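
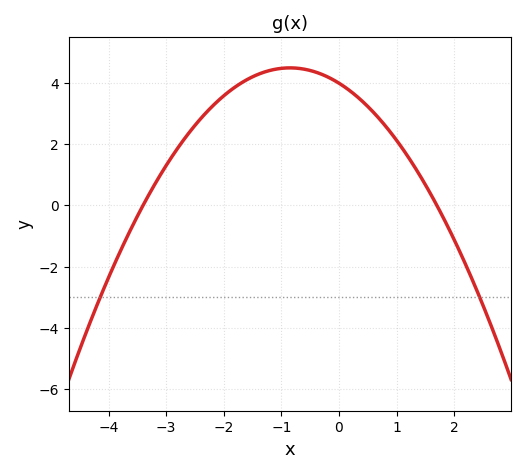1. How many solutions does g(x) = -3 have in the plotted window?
2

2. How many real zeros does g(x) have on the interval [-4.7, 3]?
2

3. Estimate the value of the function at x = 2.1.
-1.6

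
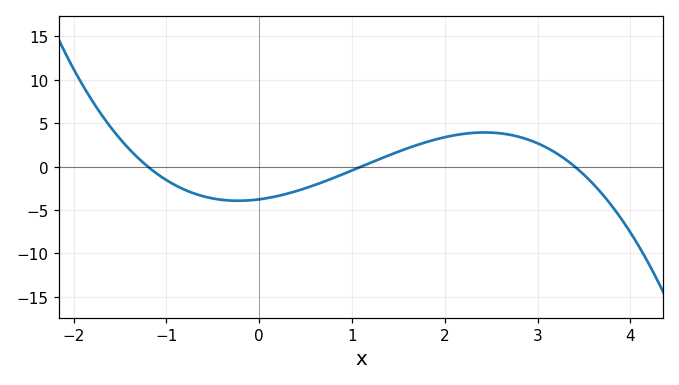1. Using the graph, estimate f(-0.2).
-3.93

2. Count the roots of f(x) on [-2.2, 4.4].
3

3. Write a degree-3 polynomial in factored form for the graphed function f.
y = -0.84(x + 1.2)(x - 1.1)(x - 3.4)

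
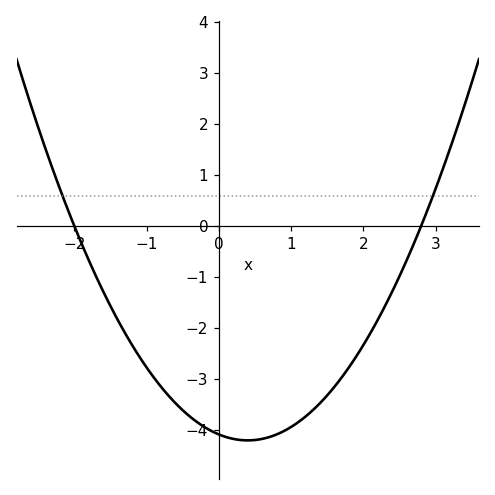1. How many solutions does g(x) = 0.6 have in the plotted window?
2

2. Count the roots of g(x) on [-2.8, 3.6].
2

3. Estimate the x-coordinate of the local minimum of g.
0.4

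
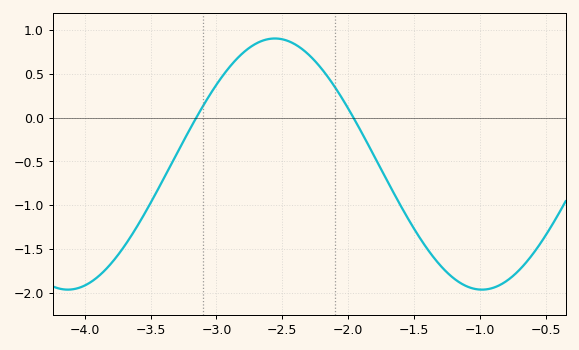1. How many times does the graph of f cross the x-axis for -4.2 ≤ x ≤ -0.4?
2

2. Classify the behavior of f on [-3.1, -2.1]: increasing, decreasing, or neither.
neither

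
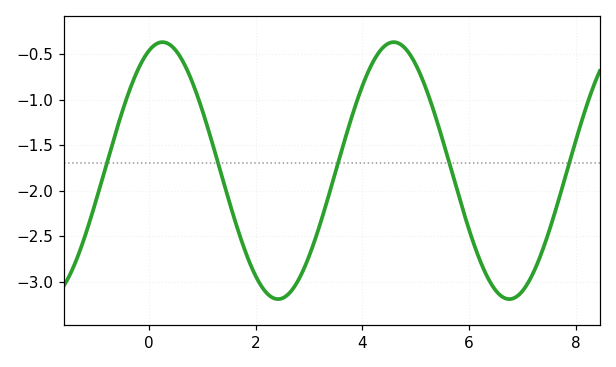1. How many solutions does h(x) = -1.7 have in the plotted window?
5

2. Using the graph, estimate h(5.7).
-1.85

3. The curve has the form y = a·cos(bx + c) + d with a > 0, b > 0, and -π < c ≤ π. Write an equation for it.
y = 1.41cos(1.4x - 0.37) - 1.78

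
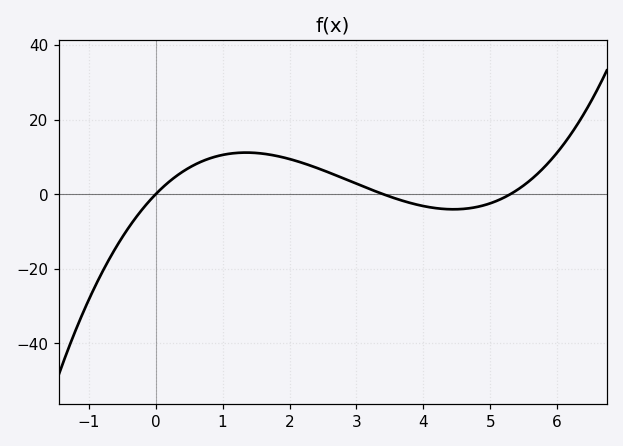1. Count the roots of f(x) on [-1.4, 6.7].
3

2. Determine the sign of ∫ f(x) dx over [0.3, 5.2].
positive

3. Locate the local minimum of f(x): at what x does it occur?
4.45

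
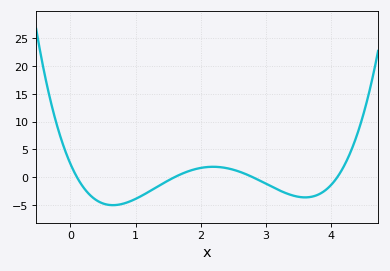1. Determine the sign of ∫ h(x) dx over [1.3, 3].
positive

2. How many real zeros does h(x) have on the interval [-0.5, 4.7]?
4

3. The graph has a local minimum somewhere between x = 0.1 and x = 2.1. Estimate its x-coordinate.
0.7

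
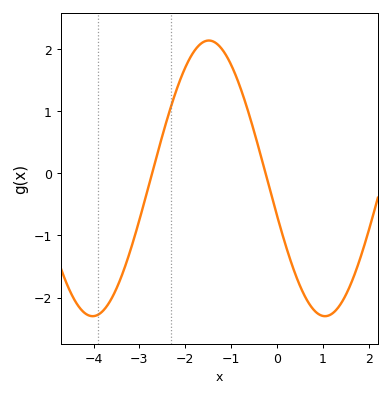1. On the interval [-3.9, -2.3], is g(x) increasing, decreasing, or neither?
increasing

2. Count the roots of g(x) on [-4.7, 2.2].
2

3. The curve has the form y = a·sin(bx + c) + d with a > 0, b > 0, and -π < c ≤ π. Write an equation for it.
y = 2.22sin(1.24x - 2.87) - 0.08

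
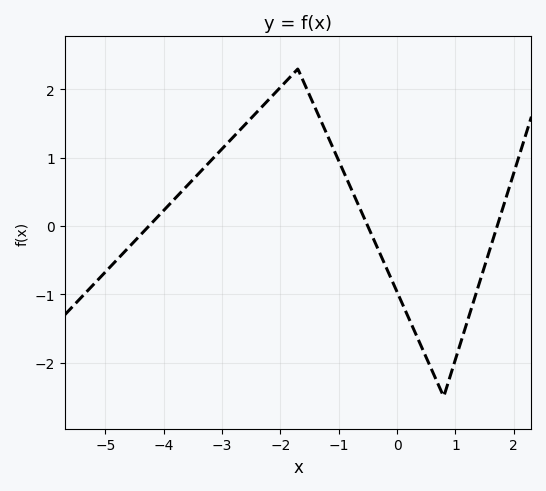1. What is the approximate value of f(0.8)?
-2.5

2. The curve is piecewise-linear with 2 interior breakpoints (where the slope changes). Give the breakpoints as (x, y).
(-1.7, 2.3); (0.8, -2.5)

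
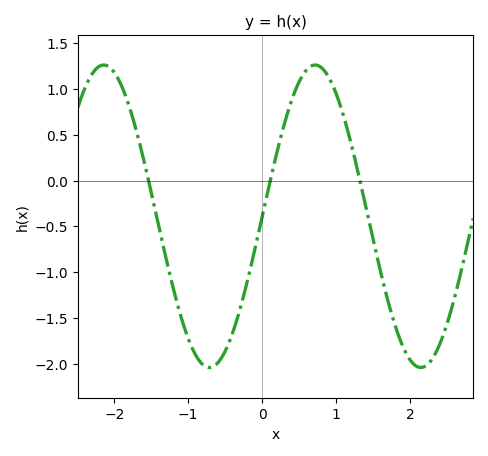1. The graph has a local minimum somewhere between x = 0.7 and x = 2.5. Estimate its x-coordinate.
2.1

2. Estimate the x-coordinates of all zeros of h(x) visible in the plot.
-1.5, 0.1, 1.3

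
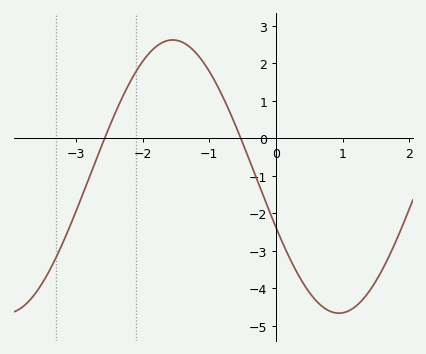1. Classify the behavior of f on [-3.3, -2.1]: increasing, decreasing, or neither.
increasing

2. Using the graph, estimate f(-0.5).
-0.1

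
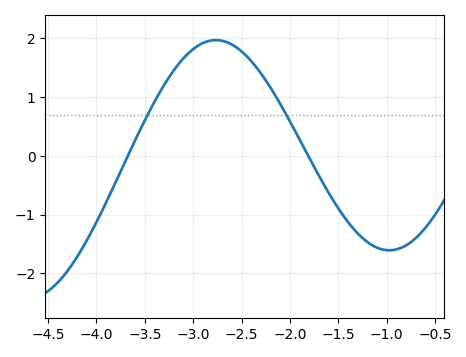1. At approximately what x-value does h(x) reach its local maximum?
-2.76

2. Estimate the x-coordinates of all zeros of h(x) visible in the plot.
-3.68, -1.81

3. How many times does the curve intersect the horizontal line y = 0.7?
2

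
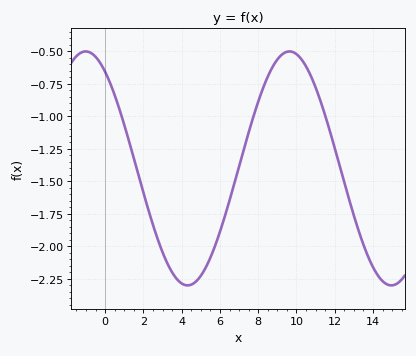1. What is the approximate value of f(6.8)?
-1.49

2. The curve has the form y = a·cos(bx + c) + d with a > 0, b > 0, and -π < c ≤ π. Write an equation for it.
y = 0.9cos(0.59x + 0.6) - 1.4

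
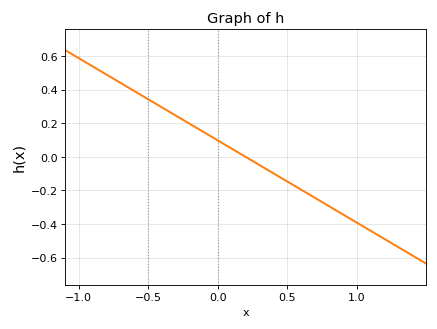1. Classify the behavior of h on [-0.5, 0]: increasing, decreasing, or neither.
decreasing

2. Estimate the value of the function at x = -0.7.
0.44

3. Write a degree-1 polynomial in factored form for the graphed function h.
y = -0.49(x - 0.2)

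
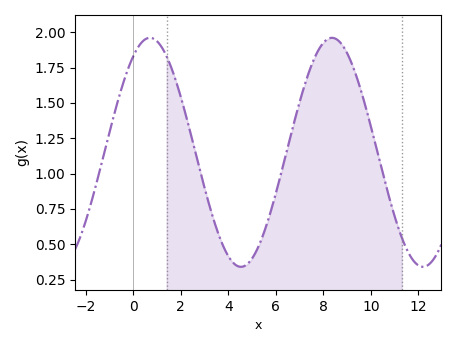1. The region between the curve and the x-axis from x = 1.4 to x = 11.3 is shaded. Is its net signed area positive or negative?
positive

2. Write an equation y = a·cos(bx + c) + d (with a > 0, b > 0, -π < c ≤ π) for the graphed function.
y = 0.81cos(0.82x - 0.572) + 1.15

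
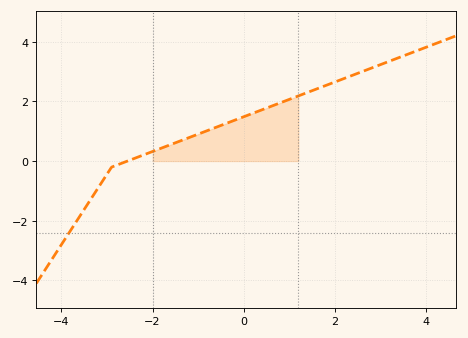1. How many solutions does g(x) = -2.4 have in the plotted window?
1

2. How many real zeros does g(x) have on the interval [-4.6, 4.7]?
1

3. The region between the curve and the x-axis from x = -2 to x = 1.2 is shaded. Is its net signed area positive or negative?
positive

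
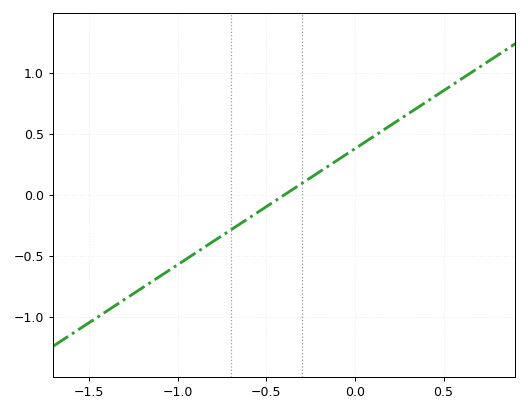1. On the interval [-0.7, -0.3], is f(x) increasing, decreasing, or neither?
increasing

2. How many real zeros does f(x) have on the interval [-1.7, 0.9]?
1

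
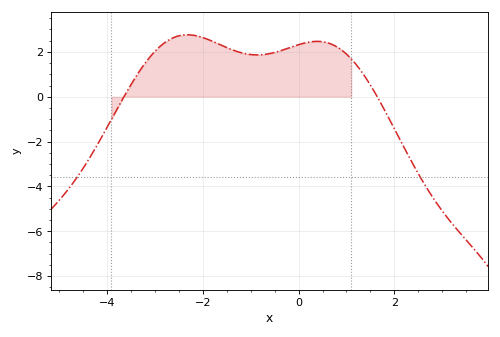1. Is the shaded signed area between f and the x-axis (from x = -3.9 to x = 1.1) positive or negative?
positive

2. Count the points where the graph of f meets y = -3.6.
2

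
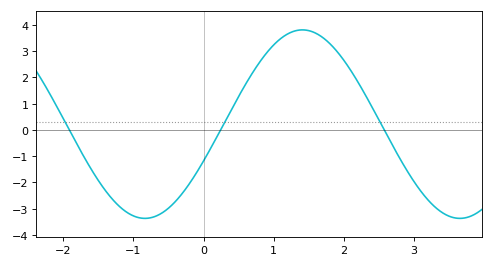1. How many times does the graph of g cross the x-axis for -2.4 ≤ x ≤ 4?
3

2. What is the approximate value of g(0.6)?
1.7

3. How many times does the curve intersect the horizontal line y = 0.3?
3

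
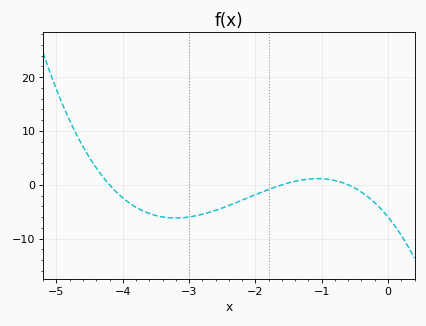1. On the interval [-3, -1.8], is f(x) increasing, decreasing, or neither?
increasing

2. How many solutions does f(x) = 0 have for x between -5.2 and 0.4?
3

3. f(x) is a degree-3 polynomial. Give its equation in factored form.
y = -1.48(x + 4.2)(x + 1.6)(x + 0.6)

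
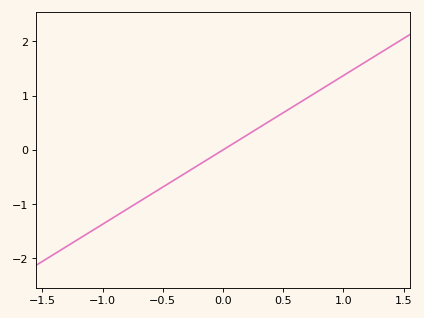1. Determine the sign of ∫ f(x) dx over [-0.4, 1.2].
positive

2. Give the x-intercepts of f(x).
0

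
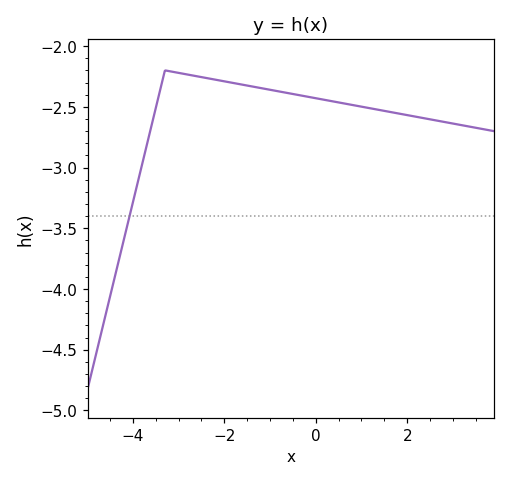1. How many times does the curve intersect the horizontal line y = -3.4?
1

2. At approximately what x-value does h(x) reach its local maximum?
-3.2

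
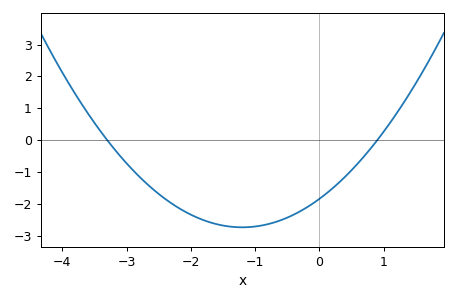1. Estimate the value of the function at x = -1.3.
-2.7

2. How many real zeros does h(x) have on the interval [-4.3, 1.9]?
2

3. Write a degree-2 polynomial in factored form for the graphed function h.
y = 0.62(x + 3.3)(x - 0.9)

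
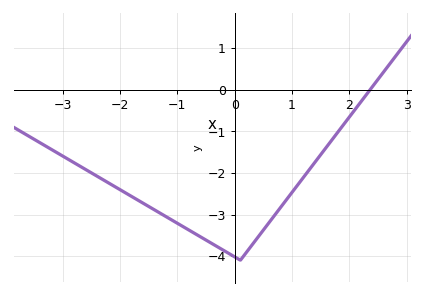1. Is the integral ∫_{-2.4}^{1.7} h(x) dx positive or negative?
negative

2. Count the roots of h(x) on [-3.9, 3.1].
1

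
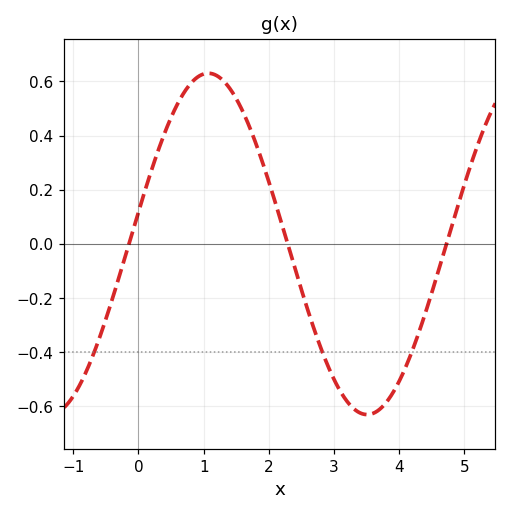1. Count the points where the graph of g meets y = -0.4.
3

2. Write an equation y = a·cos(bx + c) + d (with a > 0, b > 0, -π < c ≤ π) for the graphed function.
y = 0.63cos(1.29x - 1.38) + 0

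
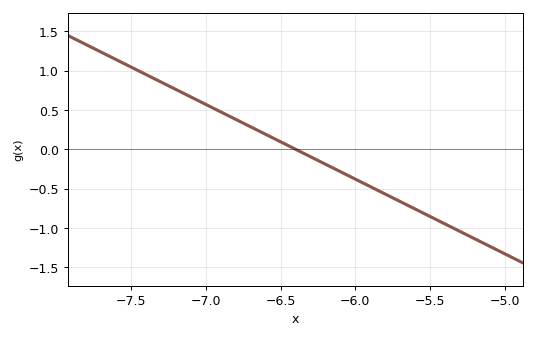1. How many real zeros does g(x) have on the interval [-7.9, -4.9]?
1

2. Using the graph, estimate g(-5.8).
-0.55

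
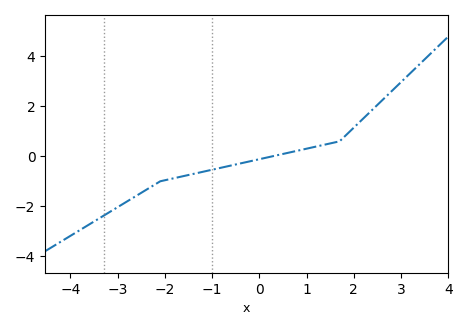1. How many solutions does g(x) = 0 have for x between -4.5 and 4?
1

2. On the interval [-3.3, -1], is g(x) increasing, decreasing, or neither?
increasing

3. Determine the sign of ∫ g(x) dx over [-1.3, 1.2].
negative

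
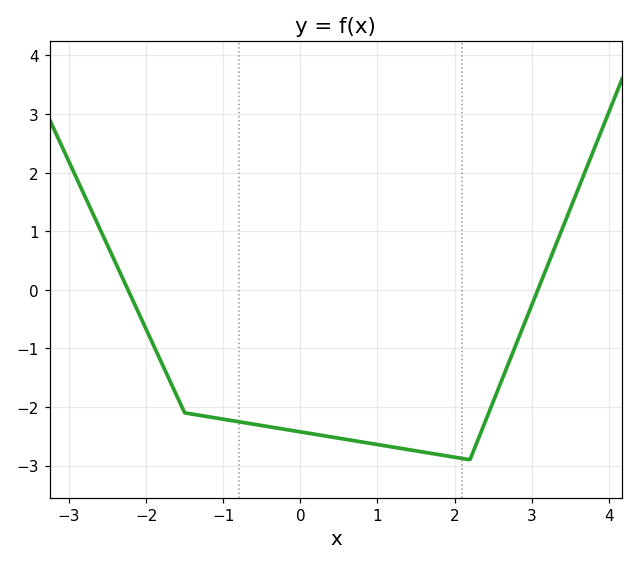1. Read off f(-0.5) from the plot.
-2.32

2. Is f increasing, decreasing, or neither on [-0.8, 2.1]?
decreasing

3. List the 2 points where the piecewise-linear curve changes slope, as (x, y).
(-1.5, -2.1); (2.2, -2.9)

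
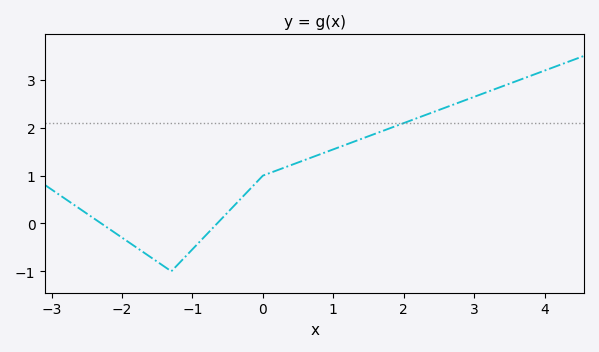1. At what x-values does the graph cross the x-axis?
-2.29, -0.65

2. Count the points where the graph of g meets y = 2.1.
1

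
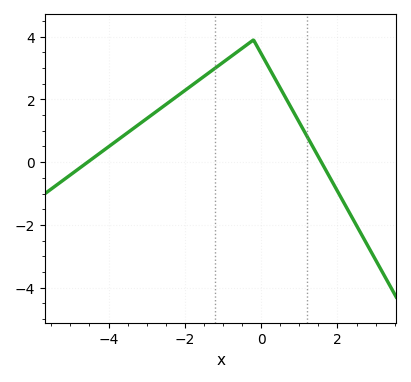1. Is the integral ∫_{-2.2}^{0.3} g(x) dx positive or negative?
positive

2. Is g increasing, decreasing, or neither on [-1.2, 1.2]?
neither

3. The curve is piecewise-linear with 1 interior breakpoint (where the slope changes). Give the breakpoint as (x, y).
(-0.2, 3.9)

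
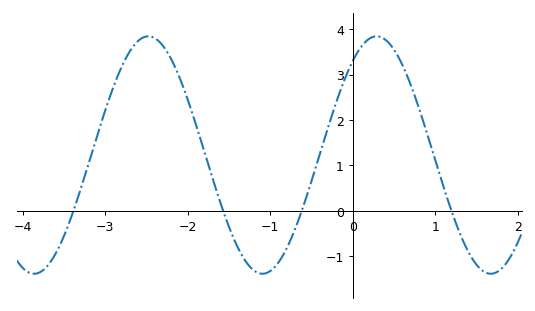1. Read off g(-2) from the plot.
2.45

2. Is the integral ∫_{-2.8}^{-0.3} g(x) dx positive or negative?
positive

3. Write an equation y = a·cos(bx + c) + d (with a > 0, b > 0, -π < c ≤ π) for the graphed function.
y = 2.61cos(2.27x - 0.66) + 1.23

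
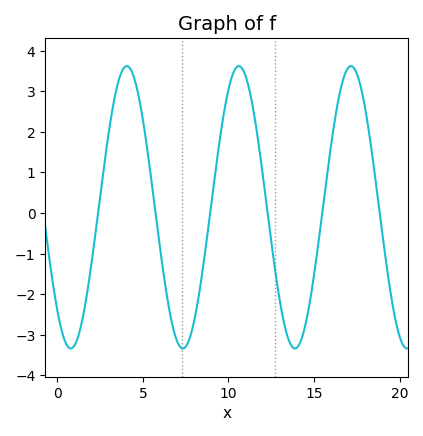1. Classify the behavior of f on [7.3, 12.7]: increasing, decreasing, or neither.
neither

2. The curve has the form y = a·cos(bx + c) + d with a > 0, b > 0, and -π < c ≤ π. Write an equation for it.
y = 3.48cos(0.96x + 2.4) + 0.14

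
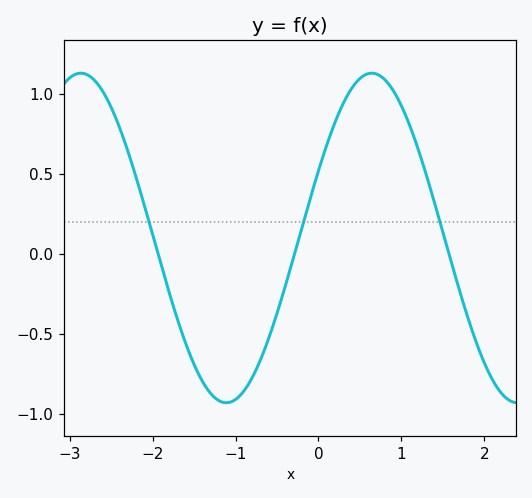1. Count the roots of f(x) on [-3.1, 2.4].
3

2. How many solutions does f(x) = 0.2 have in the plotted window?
3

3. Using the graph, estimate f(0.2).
0.823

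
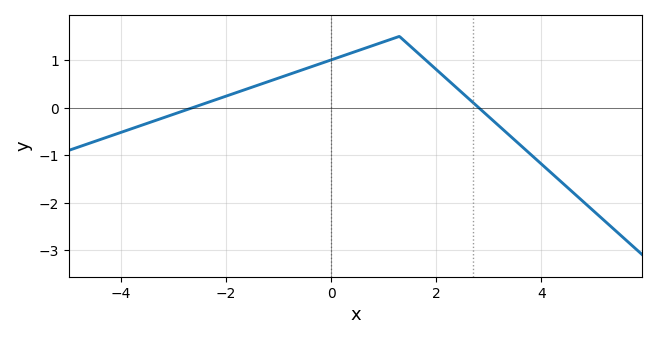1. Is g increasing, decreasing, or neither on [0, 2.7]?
neither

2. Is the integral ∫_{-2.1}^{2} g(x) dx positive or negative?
positive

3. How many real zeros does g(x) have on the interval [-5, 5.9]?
2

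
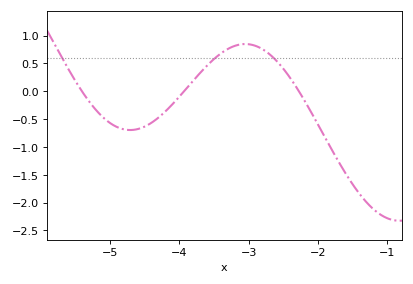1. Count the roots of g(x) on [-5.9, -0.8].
3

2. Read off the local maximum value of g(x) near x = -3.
0.847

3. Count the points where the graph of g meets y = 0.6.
3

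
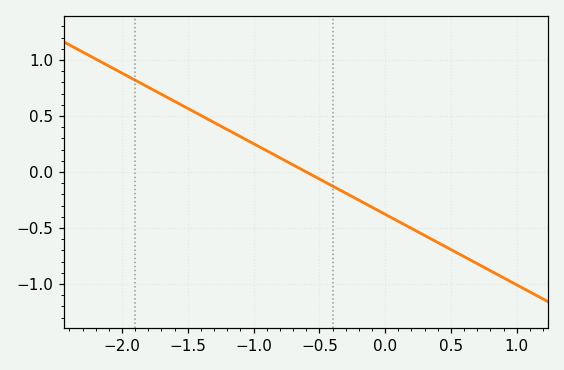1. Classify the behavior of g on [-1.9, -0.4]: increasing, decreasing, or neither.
decreasing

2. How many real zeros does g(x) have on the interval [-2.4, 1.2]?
1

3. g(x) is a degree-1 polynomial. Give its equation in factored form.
y = -0.63(x + 0.6)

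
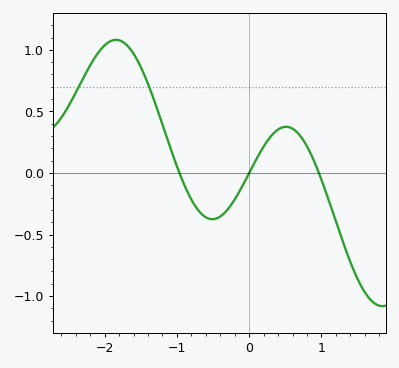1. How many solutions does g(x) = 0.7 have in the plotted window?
2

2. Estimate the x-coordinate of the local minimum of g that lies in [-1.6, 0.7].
-0.5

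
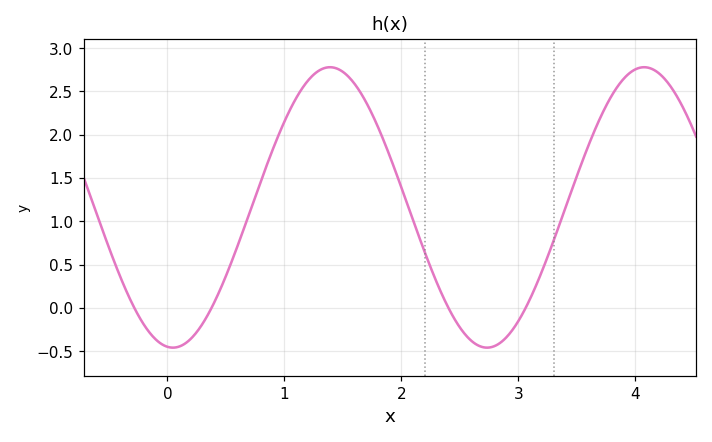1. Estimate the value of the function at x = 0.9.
1.85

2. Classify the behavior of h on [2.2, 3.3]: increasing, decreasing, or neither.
neither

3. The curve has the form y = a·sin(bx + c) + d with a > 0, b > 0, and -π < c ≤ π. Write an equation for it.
y = 1.62sin(2.3x - 1.7) + 1.16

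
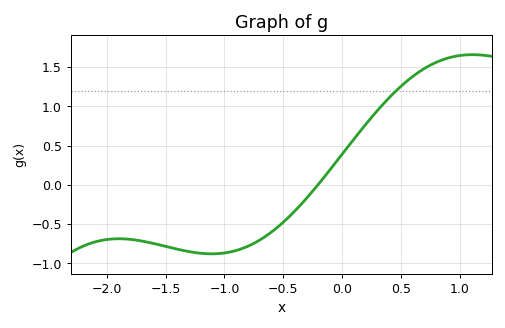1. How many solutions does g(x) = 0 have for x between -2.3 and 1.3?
1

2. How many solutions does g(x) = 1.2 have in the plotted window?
1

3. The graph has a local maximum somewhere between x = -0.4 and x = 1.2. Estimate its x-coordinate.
1.11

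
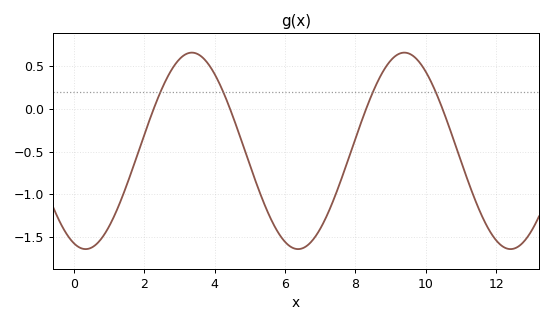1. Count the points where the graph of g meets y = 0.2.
4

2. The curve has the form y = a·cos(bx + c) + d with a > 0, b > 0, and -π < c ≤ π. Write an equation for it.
y = 1.15cos(1x + 2.8) - 0.49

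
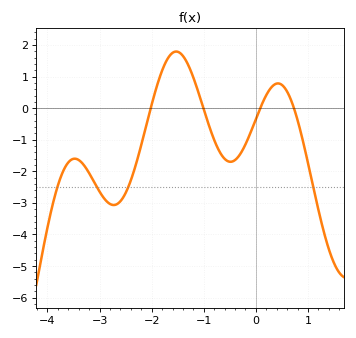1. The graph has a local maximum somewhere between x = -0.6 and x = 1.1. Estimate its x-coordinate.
0.425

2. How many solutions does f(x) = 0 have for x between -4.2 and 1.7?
4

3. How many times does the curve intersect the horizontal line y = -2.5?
4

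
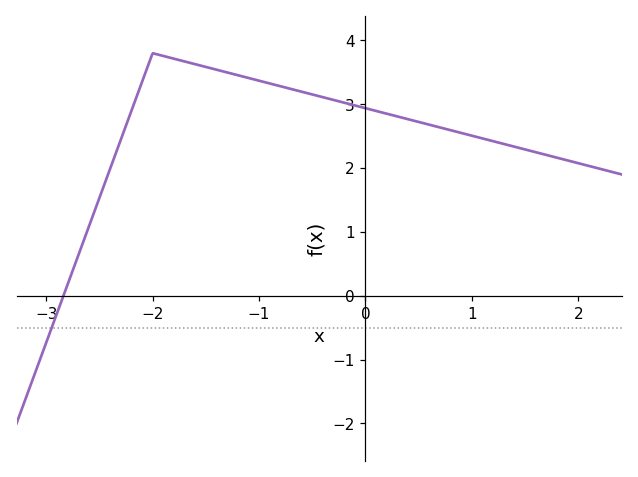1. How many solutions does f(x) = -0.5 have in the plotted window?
1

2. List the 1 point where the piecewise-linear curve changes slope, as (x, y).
(-2, 3.8)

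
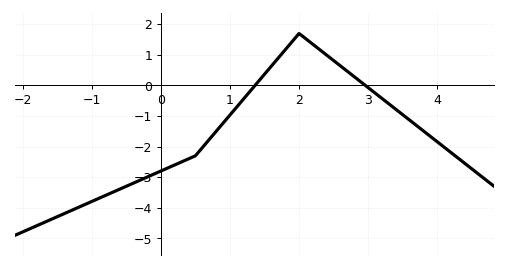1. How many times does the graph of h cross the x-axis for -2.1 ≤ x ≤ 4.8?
2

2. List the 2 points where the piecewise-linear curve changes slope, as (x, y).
(0.5, -2.3); (2, 1.7)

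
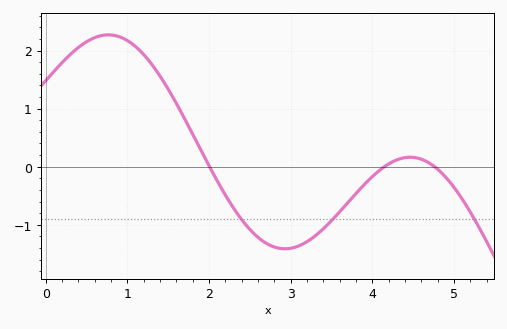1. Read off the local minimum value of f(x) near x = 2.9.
-1.4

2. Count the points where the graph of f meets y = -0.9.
3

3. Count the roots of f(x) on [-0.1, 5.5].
3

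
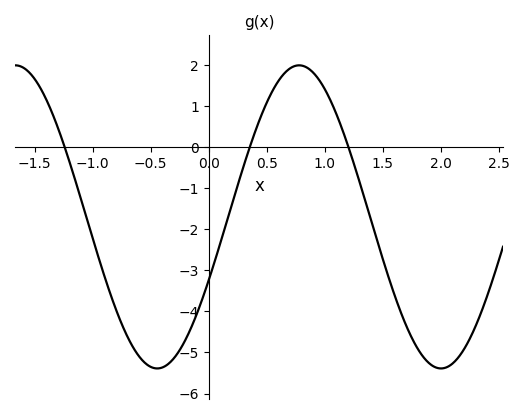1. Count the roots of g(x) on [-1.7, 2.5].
3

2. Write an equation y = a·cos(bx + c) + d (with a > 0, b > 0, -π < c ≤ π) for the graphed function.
y = 3.69cos(2.57x - 2) - 1.7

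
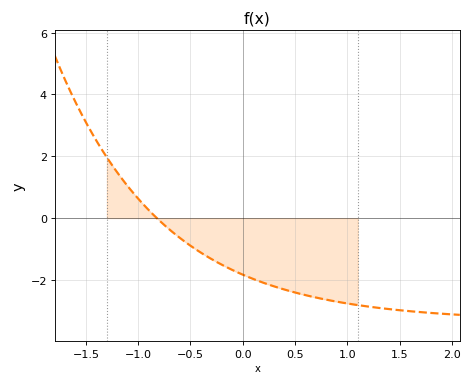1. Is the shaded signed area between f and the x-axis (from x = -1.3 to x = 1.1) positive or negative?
negative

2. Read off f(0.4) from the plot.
-2.31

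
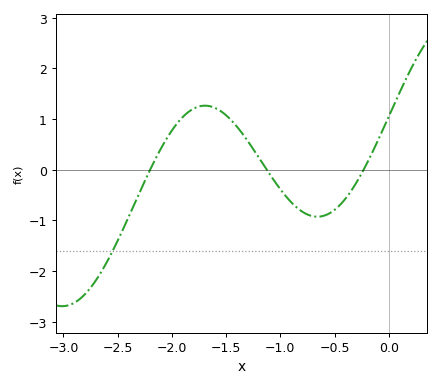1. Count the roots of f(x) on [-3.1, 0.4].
3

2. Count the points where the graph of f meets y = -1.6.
1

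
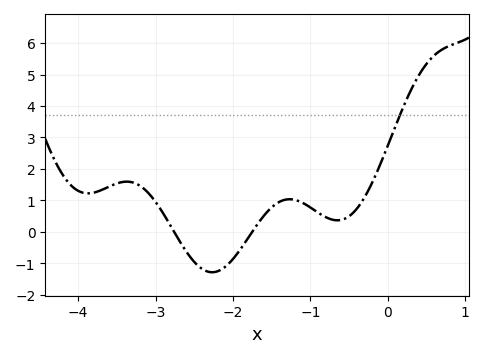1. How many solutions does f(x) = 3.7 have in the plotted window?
1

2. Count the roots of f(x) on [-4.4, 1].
2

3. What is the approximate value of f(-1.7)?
0.188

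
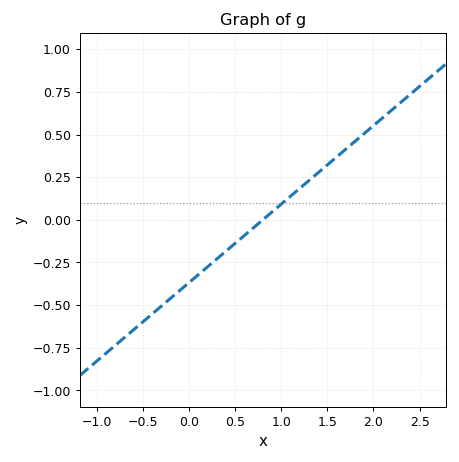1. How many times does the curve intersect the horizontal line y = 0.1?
1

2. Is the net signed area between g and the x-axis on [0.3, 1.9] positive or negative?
positive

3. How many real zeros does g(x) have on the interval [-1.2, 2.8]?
1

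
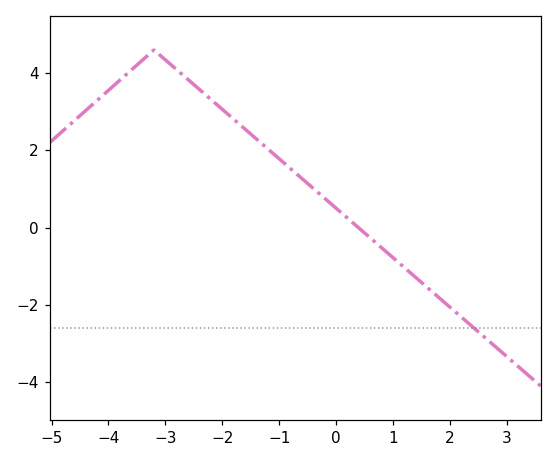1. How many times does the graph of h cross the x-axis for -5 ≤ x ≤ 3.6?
1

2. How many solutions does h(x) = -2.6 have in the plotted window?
1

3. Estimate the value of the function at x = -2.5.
3.7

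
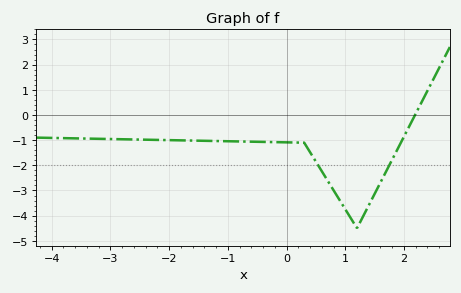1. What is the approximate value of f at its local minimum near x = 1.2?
-4.5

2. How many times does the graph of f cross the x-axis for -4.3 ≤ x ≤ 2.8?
1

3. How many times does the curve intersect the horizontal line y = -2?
2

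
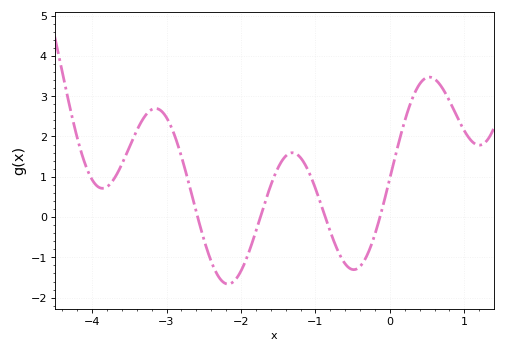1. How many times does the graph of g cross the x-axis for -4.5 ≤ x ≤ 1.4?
4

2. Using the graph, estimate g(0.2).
2.39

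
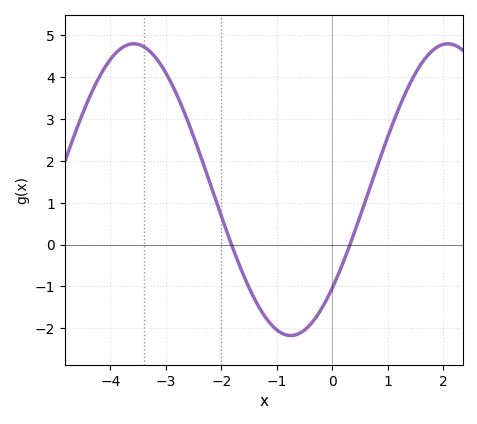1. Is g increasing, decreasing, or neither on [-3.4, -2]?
decreasing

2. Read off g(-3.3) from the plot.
4.6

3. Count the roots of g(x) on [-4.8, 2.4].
2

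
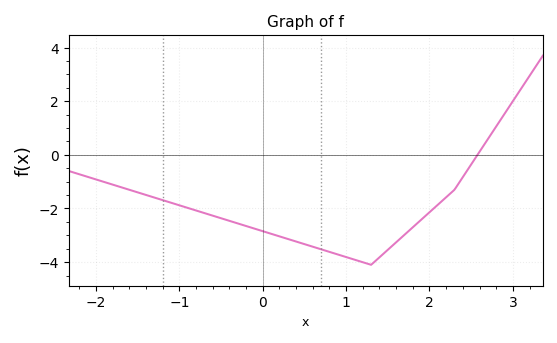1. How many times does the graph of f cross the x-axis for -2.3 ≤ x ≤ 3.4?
1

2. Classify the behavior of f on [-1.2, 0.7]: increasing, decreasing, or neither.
decreasing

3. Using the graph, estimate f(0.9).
-3.71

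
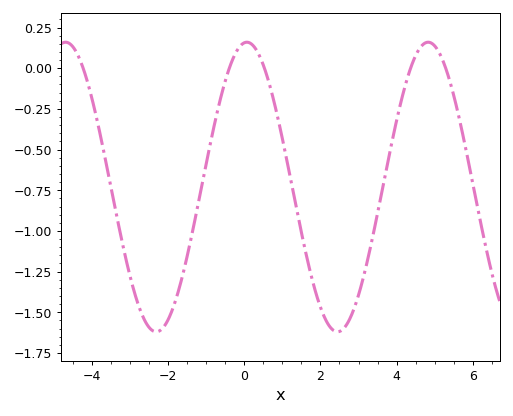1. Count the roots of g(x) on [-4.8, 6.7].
5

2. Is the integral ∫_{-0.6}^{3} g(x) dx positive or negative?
negative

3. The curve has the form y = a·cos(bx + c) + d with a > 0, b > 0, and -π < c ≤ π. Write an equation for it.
y = 0.89cos(1.32x - 0.09) - 0.73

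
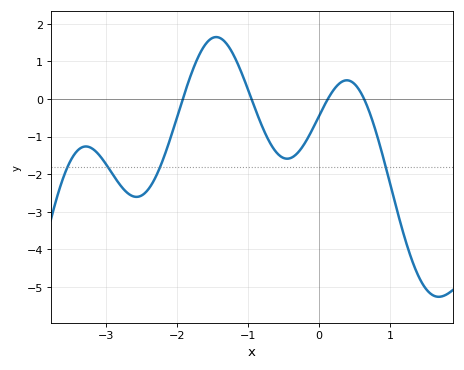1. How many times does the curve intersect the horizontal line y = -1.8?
4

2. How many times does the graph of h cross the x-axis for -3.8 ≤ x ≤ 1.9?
4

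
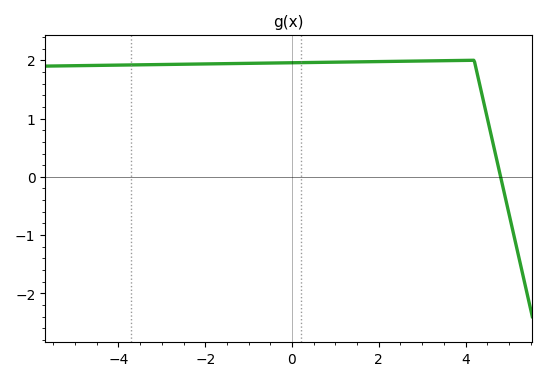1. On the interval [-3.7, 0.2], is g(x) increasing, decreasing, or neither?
increasing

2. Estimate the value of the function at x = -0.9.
1.95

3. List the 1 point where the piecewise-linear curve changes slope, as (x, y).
(4.2, 2)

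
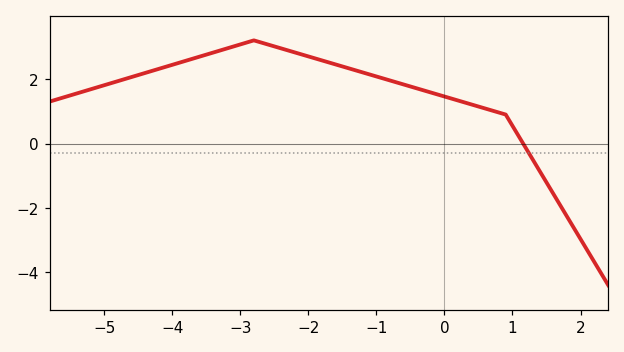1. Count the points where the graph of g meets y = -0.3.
1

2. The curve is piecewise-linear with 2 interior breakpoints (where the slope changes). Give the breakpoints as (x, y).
(-2.8, 3.2); (0.9, 0.9)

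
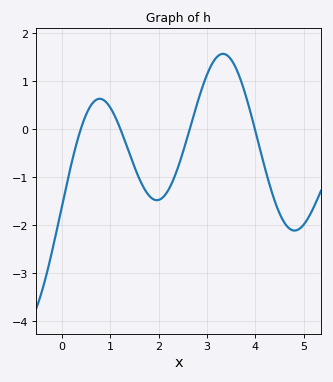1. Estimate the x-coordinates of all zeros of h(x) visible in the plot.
0.393, 1.22, 2.64, 3.99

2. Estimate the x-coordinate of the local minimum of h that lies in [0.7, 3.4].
1.97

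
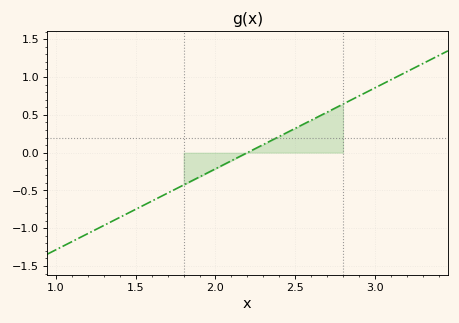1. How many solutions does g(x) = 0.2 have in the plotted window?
1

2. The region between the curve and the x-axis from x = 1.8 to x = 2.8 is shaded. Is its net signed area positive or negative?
positive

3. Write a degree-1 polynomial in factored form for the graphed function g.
y = 1.07(x - 2.2)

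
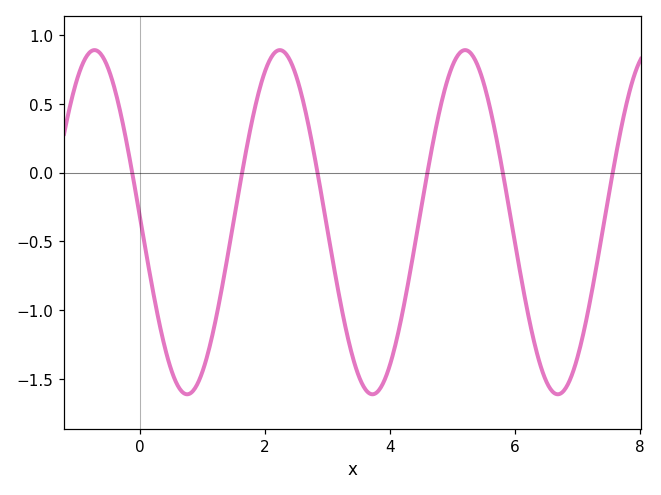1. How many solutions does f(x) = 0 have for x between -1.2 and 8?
6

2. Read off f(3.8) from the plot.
-1.59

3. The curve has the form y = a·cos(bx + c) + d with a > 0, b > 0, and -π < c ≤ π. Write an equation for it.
y = 1.25cos(2.12x + 1.54) - 0.36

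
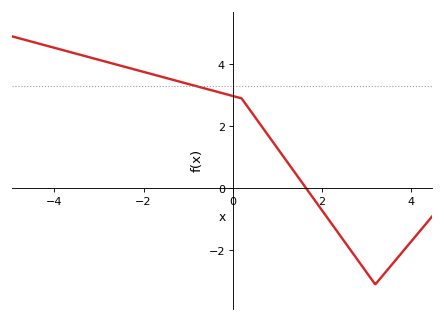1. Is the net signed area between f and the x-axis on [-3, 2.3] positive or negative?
positive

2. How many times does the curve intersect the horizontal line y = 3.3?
1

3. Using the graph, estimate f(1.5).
0.3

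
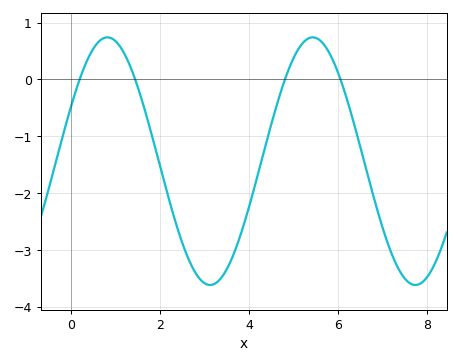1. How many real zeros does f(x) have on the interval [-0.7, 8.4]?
4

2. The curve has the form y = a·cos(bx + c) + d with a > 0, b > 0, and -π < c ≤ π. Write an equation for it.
y = 2.18cos(1.4x - 1.1) - 1.44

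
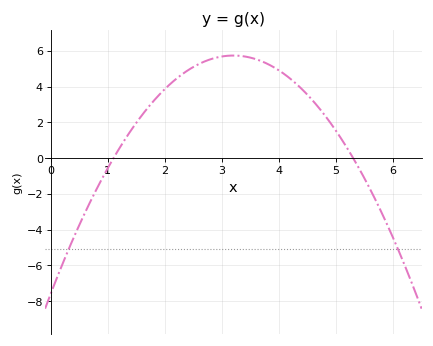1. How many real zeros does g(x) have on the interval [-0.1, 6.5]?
2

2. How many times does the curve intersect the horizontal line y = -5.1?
2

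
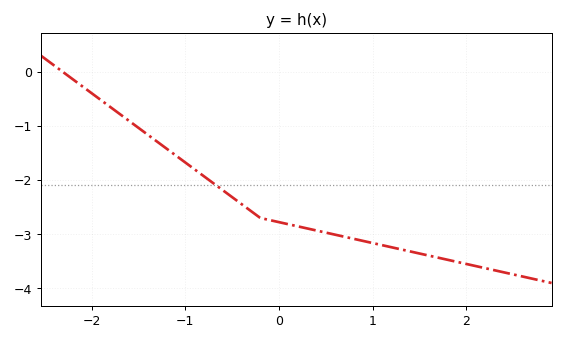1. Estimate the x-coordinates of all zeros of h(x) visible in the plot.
-2.3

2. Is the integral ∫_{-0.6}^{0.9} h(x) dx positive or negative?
negative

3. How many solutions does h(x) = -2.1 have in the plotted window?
1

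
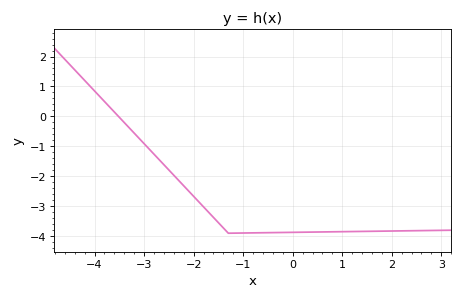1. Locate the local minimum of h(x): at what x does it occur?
-1.3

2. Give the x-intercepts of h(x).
-3.52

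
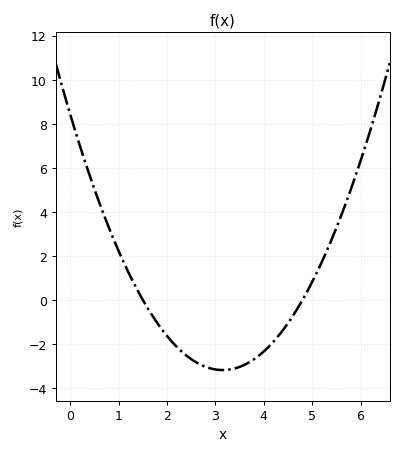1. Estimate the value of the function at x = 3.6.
-2.95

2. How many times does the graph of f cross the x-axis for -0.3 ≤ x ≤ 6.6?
2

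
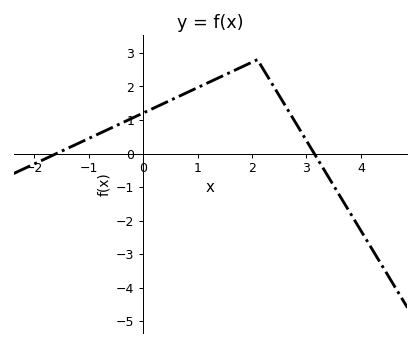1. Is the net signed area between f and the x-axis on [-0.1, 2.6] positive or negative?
positive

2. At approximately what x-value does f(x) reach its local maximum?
2.1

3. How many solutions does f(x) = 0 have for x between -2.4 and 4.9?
2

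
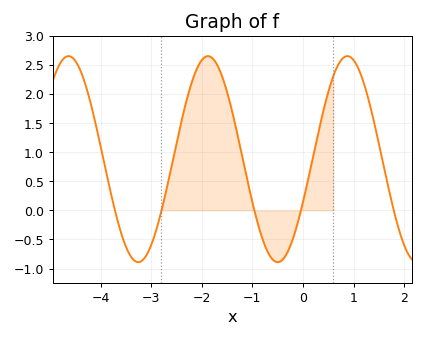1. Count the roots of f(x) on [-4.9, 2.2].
5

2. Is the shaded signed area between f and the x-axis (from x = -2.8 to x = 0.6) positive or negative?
positive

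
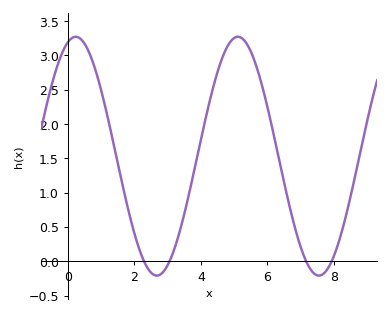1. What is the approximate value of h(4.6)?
2.91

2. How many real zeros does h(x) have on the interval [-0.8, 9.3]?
4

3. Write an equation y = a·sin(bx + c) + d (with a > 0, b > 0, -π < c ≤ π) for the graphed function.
y = 1.74sin(1.29x + 1.26) + 1.53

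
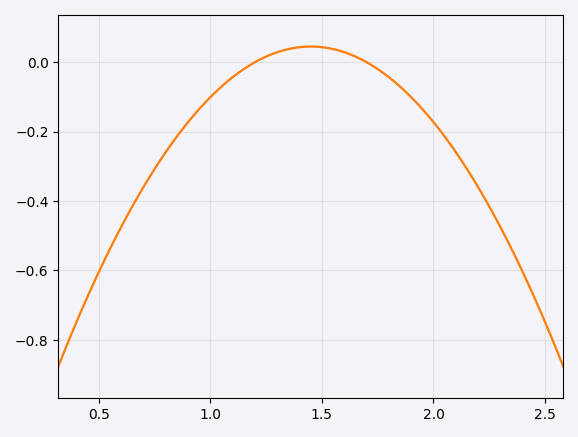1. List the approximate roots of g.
1.2, 1.7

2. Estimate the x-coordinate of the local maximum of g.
1.45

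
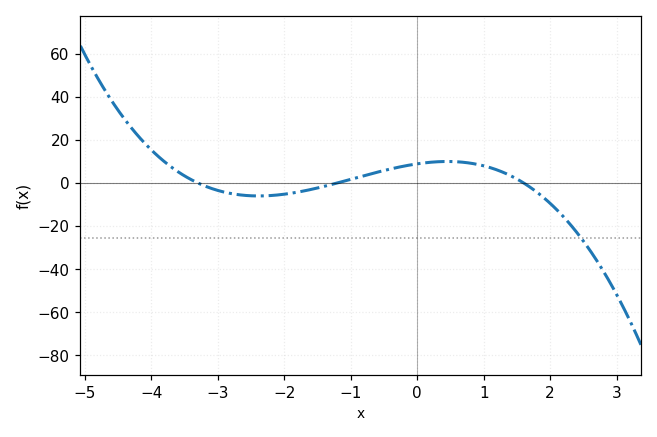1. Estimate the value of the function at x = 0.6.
10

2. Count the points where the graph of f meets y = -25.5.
1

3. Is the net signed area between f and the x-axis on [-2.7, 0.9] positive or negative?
positive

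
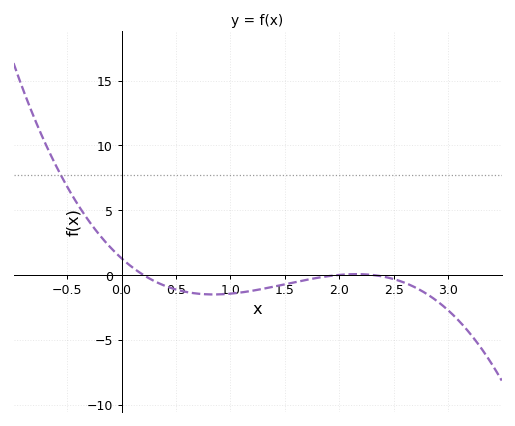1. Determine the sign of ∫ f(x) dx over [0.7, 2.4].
negative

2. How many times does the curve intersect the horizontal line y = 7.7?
1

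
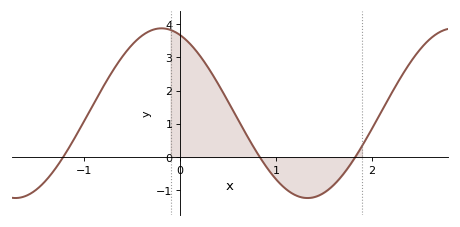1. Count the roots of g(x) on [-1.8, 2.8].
3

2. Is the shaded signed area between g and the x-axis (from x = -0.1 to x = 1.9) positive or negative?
positive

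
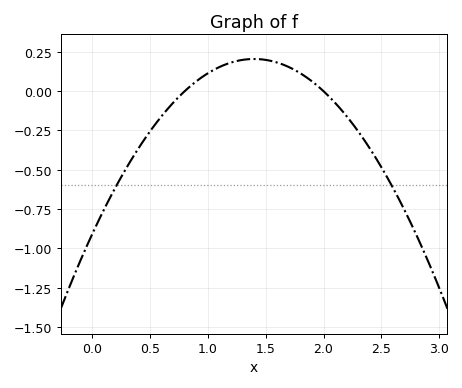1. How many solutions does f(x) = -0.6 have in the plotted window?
2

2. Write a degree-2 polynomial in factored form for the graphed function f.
y = -0.57(x - 0.8)(x - 2)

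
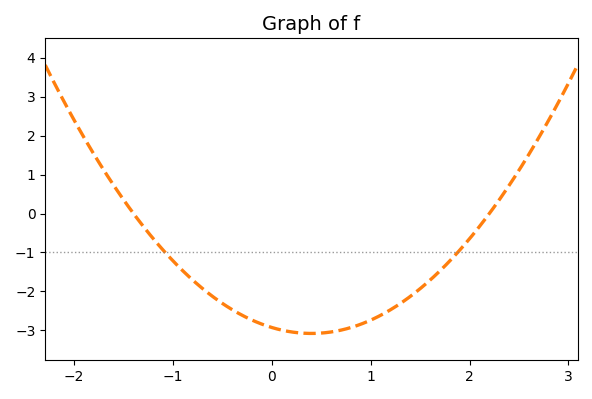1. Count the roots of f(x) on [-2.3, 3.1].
2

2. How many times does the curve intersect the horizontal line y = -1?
2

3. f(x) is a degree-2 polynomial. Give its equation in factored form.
y = 0.95(x + 1.4)(x - 2.2)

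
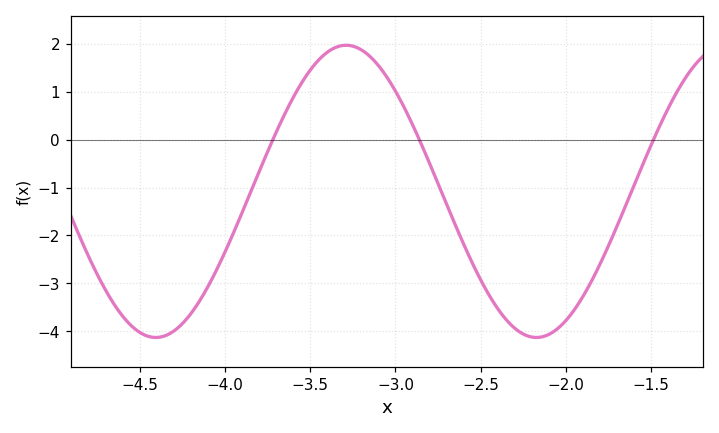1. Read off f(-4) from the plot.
-2.3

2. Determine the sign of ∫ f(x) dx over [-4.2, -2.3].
negative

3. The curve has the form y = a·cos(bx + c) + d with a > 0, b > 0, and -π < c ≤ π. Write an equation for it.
y = 3.05cos(2.8x + 3) - 1.08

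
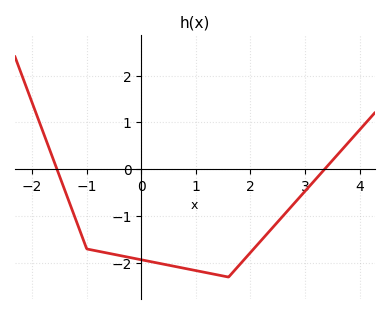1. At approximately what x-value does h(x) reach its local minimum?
1.6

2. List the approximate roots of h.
-1.5, 3.4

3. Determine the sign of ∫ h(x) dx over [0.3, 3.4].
negative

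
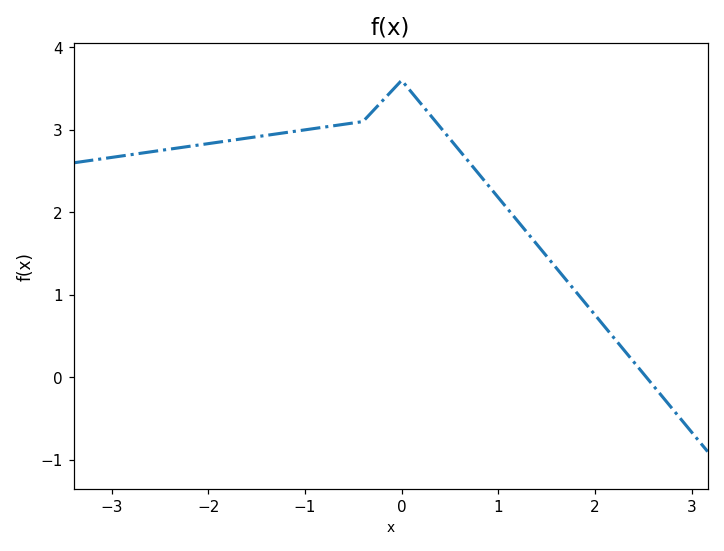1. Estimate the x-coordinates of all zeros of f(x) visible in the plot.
2.5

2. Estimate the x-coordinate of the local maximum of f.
0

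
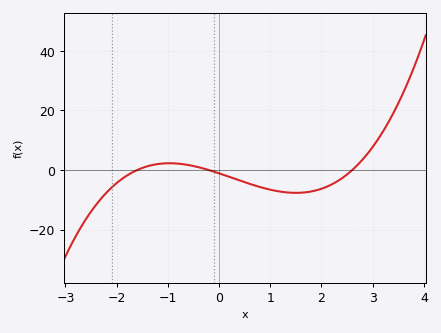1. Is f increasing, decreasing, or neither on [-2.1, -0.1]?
neither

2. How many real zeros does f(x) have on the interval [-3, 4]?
3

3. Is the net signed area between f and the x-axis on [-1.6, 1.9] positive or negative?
negative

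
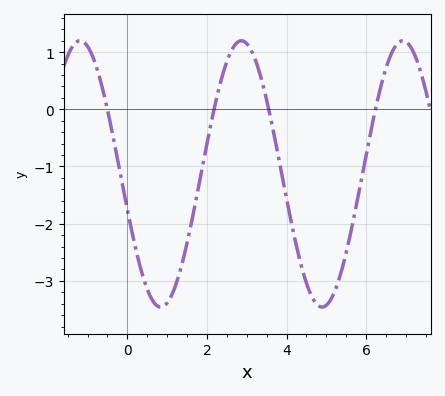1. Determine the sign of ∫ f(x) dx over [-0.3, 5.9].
negative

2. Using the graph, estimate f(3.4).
0.444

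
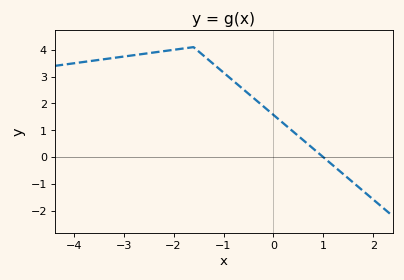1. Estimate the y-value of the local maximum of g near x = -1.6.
4.1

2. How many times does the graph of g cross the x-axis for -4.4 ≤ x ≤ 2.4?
1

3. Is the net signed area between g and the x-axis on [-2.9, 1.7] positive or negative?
positive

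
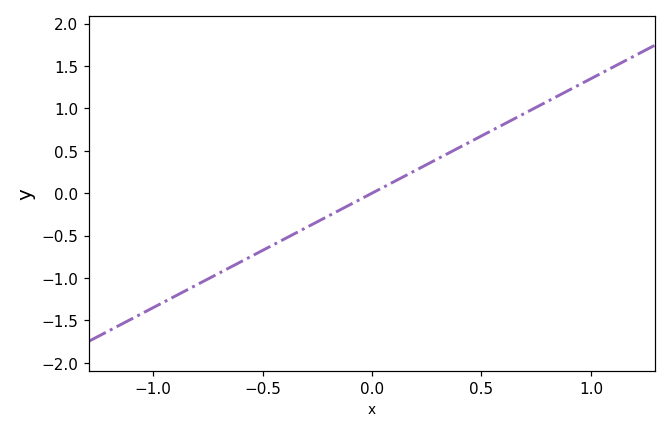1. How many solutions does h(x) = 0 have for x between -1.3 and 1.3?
1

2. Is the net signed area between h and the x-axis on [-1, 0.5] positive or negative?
negative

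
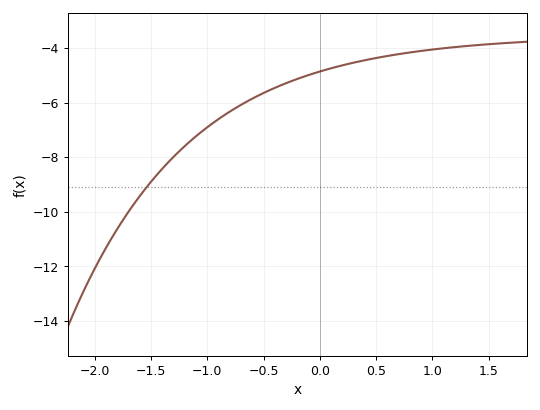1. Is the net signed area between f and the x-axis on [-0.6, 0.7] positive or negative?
negative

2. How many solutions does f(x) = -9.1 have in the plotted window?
1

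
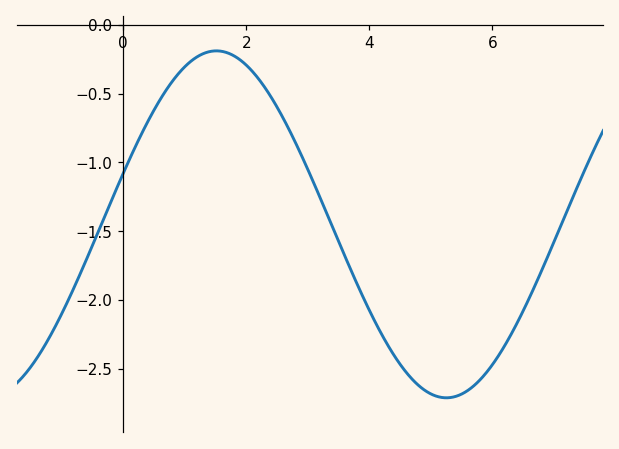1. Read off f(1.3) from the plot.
-0.2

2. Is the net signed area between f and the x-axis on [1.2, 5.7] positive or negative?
negative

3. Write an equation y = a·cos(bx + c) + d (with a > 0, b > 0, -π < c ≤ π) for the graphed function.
y = 1.26cos(0.84x - 1.3) - 1.45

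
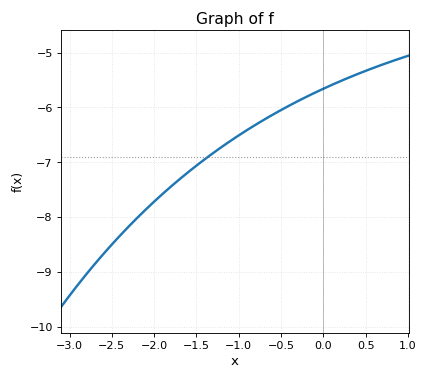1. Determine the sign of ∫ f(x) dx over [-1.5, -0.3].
negative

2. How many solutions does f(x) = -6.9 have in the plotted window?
1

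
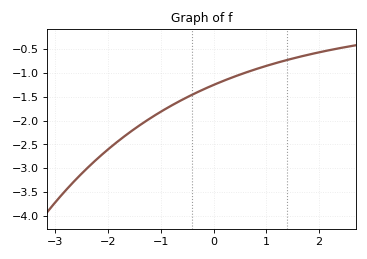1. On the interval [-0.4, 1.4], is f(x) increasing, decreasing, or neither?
increasing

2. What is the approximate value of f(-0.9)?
-1.75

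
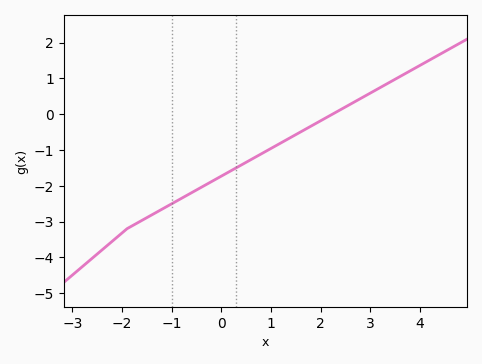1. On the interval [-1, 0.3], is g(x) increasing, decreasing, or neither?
increasing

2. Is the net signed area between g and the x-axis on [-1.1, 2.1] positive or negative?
negative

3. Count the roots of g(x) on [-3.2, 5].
1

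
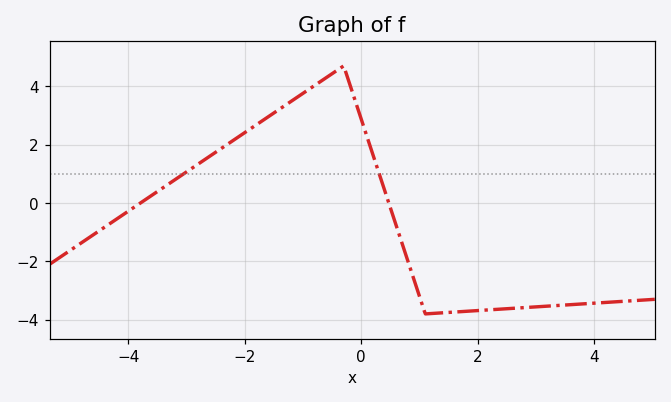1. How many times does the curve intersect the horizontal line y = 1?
2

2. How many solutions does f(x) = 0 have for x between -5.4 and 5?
2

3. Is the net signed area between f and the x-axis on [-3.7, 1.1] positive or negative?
positive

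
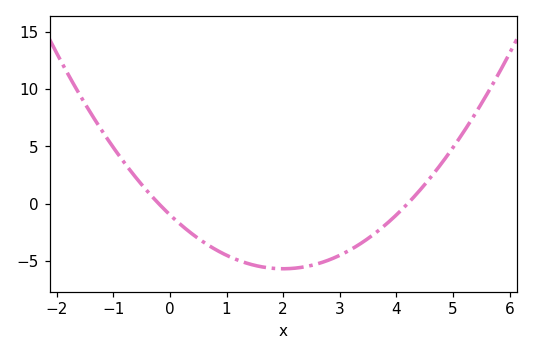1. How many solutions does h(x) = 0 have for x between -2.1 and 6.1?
2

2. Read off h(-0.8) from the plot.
3.54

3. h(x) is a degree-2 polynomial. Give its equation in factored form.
y = 1.18(x + 0.2)(x - 4.2)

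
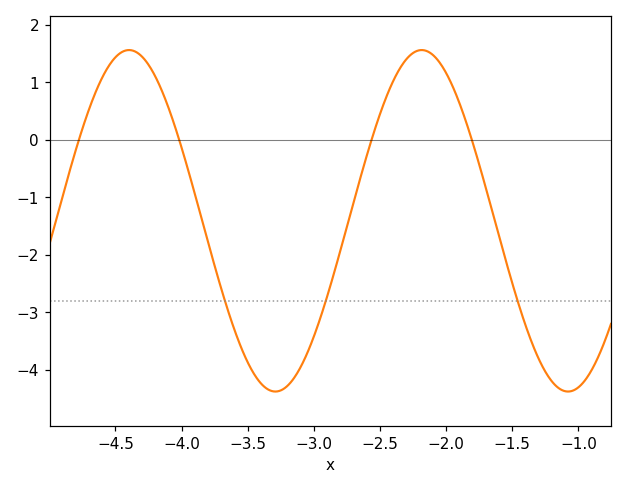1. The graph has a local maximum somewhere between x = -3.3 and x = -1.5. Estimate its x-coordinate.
-2.2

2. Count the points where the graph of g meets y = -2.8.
3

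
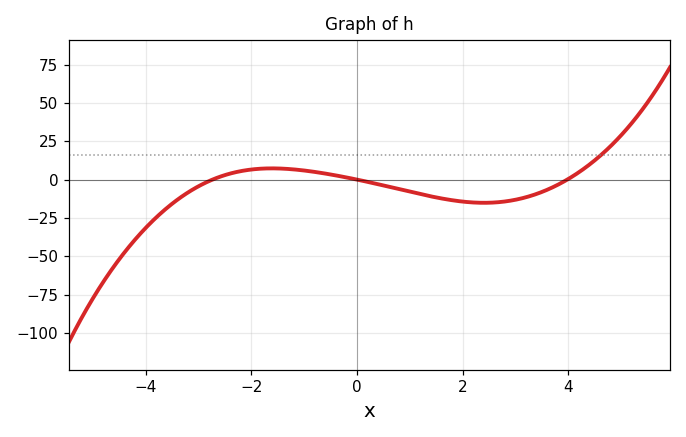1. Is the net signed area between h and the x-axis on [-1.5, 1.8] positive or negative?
negative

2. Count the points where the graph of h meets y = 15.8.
1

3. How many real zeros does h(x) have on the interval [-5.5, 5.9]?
3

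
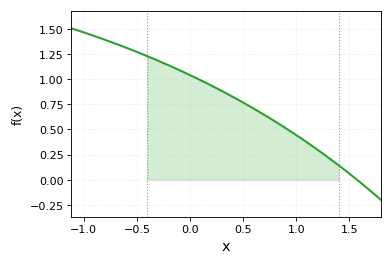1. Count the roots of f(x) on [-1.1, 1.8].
1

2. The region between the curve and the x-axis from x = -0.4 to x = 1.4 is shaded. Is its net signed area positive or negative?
positive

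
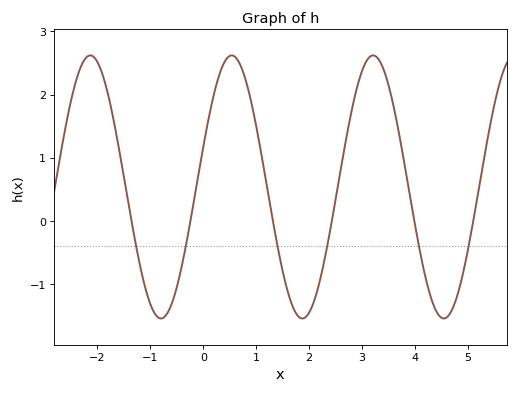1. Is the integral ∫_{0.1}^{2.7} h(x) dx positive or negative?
positive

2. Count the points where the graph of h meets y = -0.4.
6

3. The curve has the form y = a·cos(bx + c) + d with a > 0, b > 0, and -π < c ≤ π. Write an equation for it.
y = 2.08cos(2.35x - 1.26) + 0.54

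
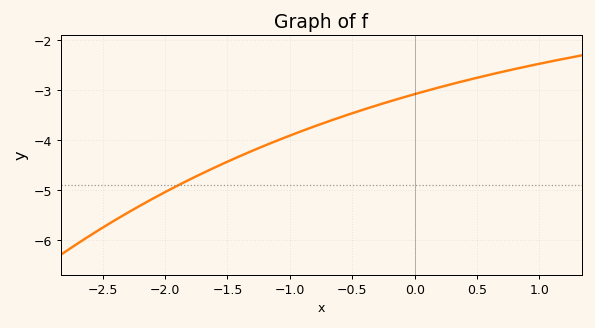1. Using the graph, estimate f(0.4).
-2.81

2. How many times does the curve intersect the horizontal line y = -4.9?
1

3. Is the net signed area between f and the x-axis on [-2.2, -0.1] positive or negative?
negative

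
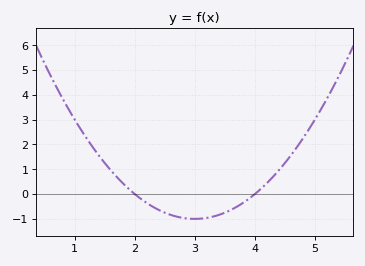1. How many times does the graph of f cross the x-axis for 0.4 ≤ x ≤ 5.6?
2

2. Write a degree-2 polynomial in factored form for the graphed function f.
y = 1(x - 2)(x - 4)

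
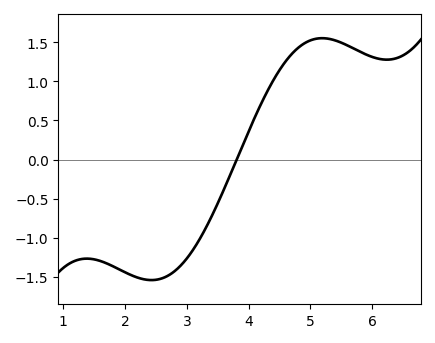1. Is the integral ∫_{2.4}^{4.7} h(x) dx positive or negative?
negative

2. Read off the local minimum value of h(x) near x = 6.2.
1.28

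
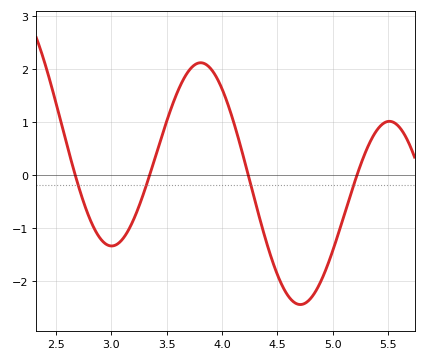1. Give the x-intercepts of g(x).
2.65, 3.35, 4.25, 5.2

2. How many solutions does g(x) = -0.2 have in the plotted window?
4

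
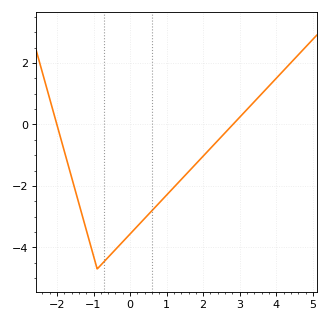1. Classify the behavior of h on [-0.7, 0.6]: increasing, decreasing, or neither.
increasing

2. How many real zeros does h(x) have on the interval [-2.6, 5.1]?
2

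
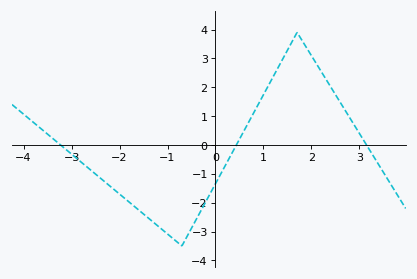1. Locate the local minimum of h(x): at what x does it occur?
-0.8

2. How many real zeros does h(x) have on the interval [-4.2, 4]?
3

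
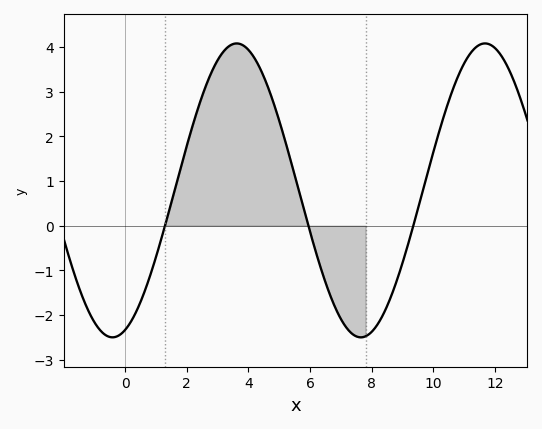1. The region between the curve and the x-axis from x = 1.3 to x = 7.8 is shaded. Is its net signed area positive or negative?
positive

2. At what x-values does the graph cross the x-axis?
1.29, 5.94, 9.35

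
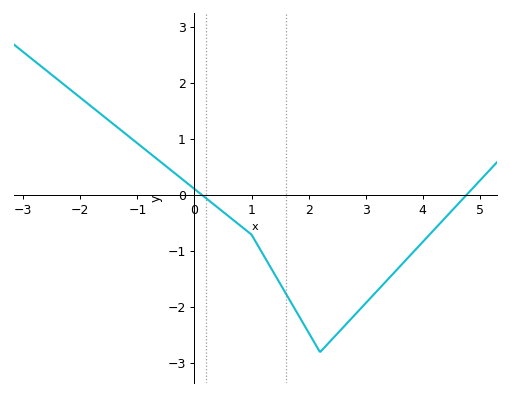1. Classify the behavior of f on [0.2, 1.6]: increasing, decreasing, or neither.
decreasing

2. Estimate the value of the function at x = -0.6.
0.6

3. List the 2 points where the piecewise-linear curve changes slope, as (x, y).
(1, -0.7); (2.2, -2.8)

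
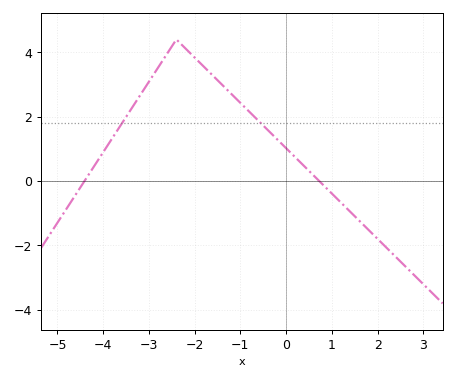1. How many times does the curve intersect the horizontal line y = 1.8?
2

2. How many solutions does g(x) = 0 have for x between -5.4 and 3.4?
2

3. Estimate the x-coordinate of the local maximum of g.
-2.4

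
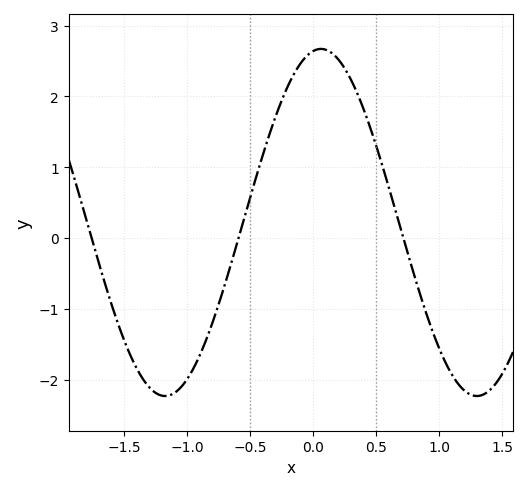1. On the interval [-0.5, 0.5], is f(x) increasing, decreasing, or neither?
neither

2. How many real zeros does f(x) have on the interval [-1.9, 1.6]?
3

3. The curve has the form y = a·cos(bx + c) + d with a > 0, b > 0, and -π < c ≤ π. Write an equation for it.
y = 2.45cos(2.54x - 0.162) + 0.22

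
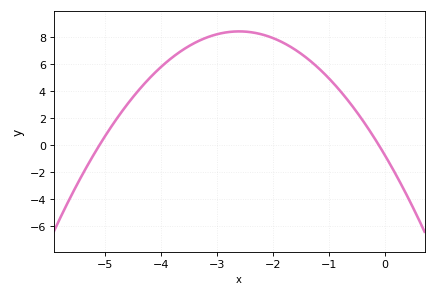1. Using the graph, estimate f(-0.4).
1.9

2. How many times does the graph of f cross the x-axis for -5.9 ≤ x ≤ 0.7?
2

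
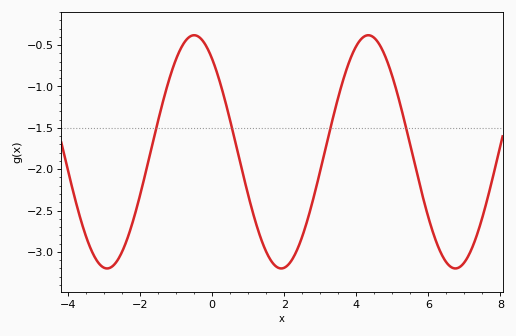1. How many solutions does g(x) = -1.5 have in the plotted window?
4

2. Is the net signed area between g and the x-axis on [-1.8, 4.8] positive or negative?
negative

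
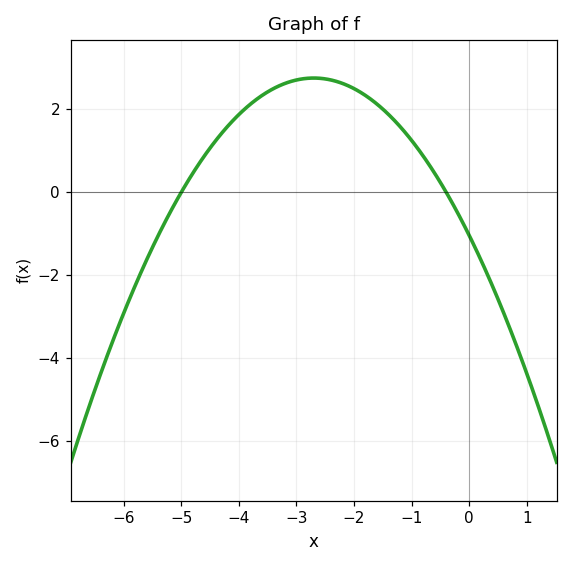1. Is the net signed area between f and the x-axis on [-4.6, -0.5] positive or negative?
positive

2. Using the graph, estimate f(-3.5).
2.4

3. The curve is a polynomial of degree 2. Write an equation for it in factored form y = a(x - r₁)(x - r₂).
y = -0.52(x + 5)(x + 0.4)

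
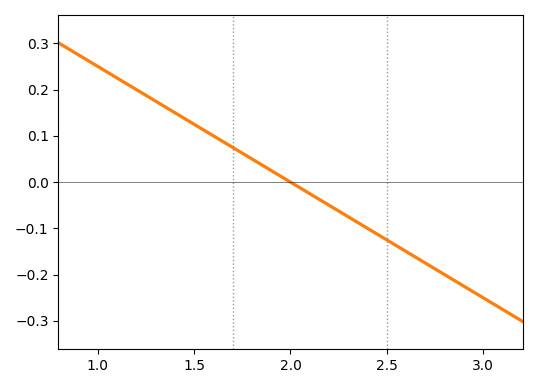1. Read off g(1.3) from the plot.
0.18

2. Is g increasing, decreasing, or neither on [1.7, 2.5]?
decreasing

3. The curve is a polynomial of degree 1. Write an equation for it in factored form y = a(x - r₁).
y = -0.25(x - 2)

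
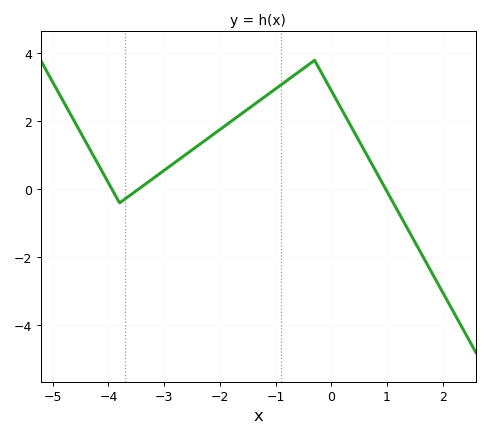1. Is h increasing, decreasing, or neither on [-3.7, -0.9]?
increasing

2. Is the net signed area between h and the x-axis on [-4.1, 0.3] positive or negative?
positive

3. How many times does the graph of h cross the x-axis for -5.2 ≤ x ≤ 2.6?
3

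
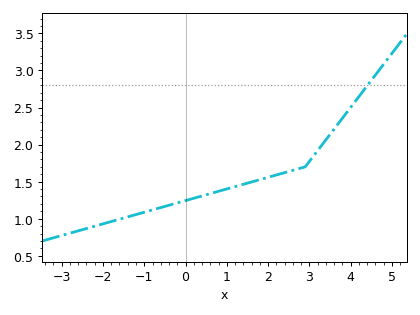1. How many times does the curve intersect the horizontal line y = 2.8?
1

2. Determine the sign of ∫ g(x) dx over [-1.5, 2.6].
positive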